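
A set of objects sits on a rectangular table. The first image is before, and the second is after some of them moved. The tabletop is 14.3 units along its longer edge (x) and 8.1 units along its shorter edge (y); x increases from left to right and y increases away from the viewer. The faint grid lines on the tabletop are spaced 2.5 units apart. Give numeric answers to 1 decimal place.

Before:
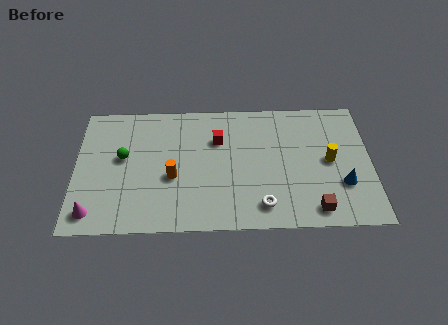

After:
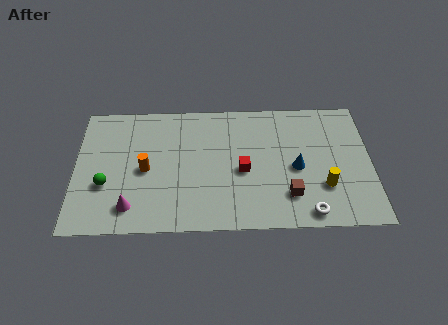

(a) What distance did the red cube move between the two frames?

2.3

The red cube moved from about (6.9, 5.6) to (8.1, 3.6), a distance of √(1.2² + 2.0²) ≈ 2.3.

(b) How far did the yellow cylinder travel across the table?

1.6

The yellow cylinder was near (12.3, 4.1) before and (12.0, 2.5) after, so it travelled √(0.3² + 1.6²) ≈ 1.6 units.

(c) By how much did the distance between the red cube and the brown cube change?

-3.7

The distance was about 6.4 in the first image and 2.7 in the second, so they moved 3.7 units closer together.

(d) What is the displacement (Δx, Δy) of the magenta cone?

(1.8, 0.3)

From the two frames, the magenta cone sits at roughly (0.9, 1.2) before and (2.7, 1.5) after.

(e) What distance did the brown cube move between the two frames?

1.5

The brown cube moved from about (11.5, 1.1) to (10.3, 2.0), a distance of √(1.2² + 0.9²) ≈ 1.5.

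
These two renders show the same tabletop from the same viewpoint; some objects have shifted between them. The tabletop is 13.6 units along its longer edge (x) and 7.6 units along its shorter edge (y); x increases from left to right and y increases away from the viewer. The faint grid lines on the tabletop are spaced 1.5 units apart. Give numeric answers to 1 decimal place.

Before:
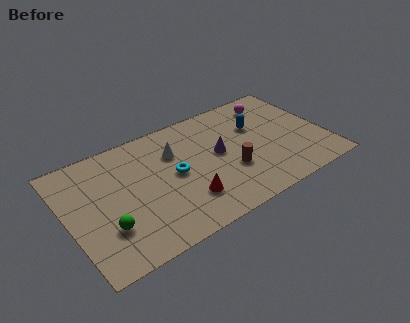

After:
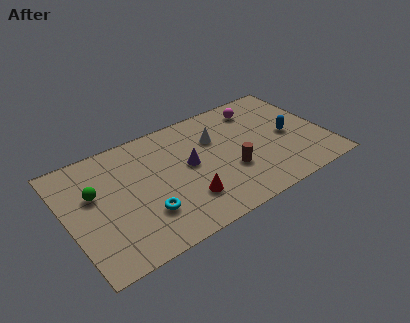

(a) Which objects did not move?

the brown cylinder and the red cone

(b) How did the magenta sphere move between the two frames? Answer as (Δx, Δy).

(-0.8, 0.0)

From the two frames, the magenta sphere sits at roughly (11.3, 6.2) before and (10.5, 6.2) after.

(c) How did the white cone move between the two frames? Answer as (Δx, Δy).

(2.2, -0.1)

The white cone was at about (5.8, 5.3) and moved to about (8.0, 5.2).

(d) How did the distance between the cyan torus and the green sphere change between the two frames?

-0.7

Before: roughly 4.1 units apart; after: 3.4. That's 0.7 units closer together.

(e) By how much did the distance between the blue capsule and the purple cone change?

+2.9

Before: roughly 2.4 units apart; after: 5.3. That's 2.9 units further apart.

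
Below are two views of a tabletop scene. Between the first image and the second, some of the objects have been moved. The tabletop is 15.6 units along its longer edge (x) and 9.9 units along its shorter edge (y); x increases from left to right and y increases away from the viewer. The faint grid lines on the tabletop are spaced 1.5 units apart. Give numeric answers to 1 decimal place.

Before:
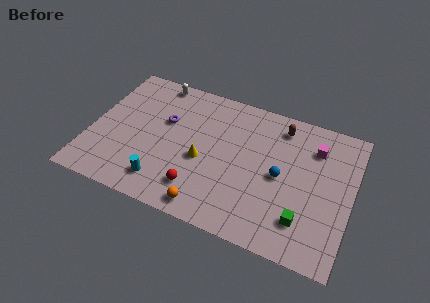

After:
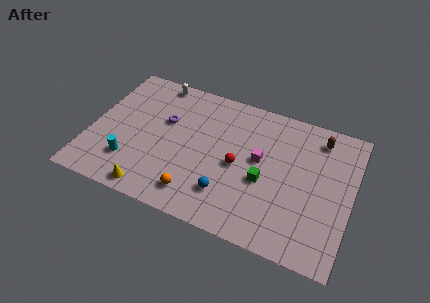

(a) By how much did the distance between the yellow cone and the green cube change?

+0.6

They were about 6.5 units apart before and 7.1 after — 0.6 units further apart.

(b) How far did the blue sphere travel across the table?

3.8

The blue sphere moved from about (11.4, 4.8) to (8.5, 2.4), a distance of √(2.9² + 2.4²) ≈ 3.8.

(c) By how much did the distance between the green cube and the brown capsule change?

-1.2

They were about 6.3 units apart before and 5.1 after — 1.2 units closer together.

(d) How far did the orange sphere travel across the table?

1.0

The orange sphere moved from about (7.5, 1.1) to (6.7, 1.7), a distance of √(0.8² + 0.6²) ≈ 1.0.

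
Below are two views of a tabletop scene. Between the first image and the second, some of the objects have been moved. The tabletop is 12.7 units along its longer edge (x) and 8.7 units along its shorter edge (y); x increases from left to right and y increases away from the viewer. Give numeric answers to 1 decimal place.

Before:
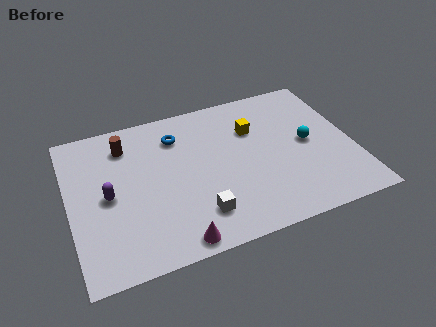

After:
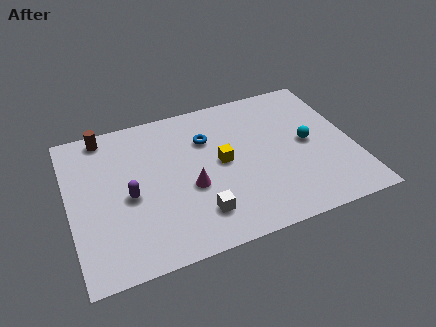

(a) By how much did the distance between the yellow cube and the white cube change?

-2.1

The distance was about 5.0 in the first image and 2.9 in the second, so they moved 2.1 units closer together.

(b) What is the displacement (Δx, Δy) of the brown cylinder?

(-0.9, 0.9)

From the two frames, the brown cylinder sits at roughly (2.7, 6.9) before and (1.8, 7.8) after.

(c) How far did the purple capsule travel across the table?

0.9

The purple capsule moved from about (1.7, 4.2) to (2.6, 3.9), a distance of √(0.9² + 0.3²) ≈ 0.9.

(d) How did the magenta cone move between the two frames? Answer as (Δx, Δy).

(0.9, 2.7)

From the two frames, the magenta cone sits at roughly (4.4, 0.8) before and (5.3, 3.5) after.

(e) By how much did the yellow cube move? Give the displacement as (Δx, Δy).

(-1.6, -1.5)

From the two frames, the yellow cube sits at roughly (8.4, 6.0) before and (6.8, 4.5) after.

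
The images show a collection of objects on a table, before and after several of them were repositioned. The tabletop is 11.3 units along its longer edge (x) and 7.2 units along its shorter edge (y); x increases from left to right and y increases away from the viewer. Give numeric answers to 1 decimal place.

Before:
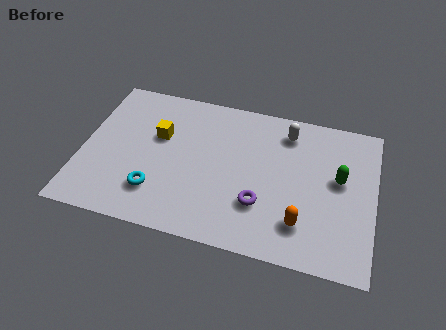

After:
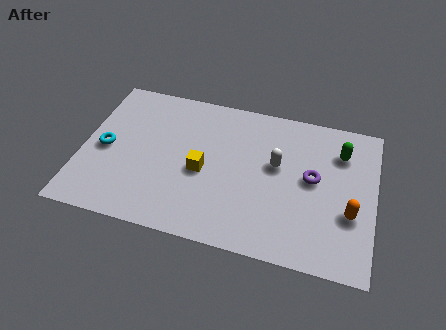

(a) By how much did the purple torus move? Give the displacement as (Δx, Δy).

(1.9, 1.7)

The purple torus was at about (7.0, 2.2) and moved to about (8.9, 3.9).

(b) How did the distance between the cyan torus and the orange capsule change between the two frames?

+3.9

The distance was about 5.6 in the first image and 9.5 in the second, so they moved 3.9 units further apart.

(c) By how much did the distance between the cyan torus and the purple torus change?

+4.0

They were about 4.0 units apart before and 8.0 after — 4.0 units further apart.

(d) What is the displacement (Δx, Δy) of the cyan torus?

(-2.1, 1.6)

From the two frames, the cyan torus sits at roughly (3.0, 1.8) before and (0.9, 3.4) after.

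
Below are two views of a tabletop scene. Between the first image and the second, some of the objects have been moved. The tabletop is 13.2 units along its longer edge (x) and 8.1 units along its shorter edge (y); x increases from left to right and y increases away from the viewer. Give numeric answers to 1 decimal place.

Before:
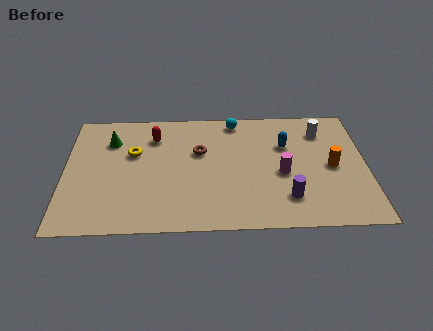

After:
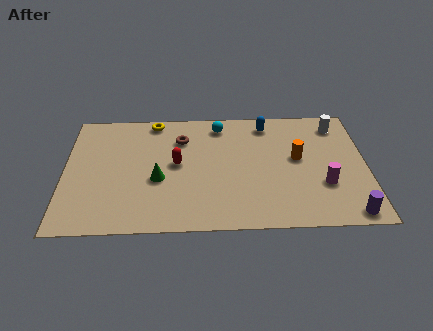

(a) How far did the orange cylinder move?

1.6

The orange cylinder moved from about (11.7, 3.9) to (10.2, 4.5), a distance of √(1.5² + 0.6²) ≈ 1.6.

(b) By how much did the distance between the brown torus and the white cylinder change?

+1.4

The distance was about 5.5 in the first image and 6.9 in the second, so they moved 1.4 units further apart.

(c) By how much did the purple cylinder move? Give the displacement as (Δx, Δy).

(2.6, -1.1)

From the two frames, the purple cylinder sits at roughly (9.7, 1.9) before and (12.3, 0.8) after.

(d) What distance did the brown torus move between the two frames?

1.2

From (5.9, 5.1) to (5.1, 6.0), the brown torus covered √(0.8² + 0.9²) ≈ 1.2 units.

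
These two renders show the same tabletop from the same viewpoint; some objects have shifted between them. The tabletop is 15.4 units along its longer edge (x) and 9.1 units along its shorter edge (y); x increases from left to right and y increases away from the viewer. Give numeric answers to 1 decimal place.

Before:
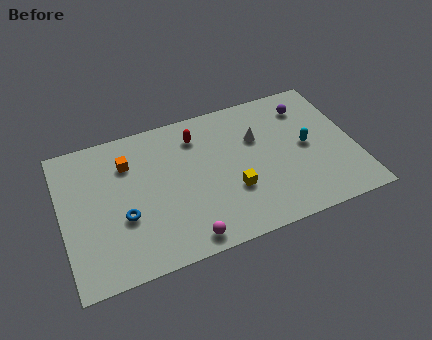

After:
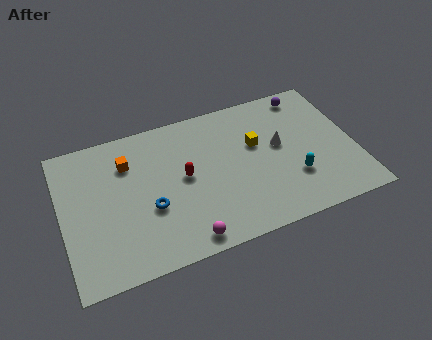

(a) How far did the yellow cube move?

2.9

The yellow cube moved from about (8.8, 3.1) to (10.3, 5.6), a distance of √(1.5² + 2.5²) ≈ 2.9.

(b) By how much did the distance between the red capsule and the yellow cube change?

-0.4

The distance was about 4.4 in the first image and 4.0 in the second, so they moved 0.4 units closer together.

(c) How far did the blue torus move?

1.4

The blue torus moved from about (3.1, 3.4) to (4.5, 3.5), a distance of √(1.4² + 0.1²) ≈ 1.4.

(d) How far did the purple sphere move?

0.8

The purple sphere was near (13.2, 7.2) before and (13.3, 8.0) after, so it travelled √(0.1² + 0.8²) ≈ 0.8 units.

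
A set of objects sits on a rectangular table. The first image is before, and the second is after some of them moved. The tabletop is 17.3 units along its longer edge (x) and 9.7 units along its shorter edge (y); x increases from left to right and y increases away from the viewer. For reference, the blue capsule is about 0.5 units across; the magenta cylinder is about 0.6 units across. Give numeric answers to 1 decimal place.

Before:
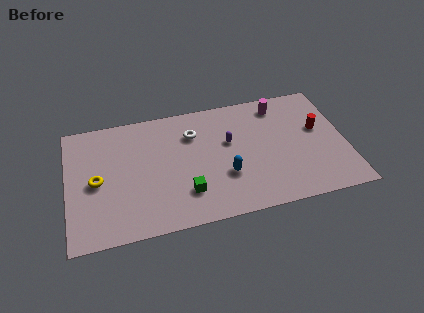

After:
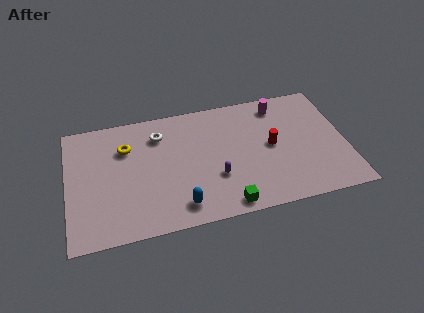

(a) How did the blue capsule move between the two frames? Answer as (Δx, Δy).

(-2.9, -1.7)

The blue capsule was at about (9.7, 3.3) and moved to about (6.8, 1.6).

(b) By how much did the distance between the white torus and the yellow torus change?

-4.4

The distance was about 6.6 in the first image and 2.2 in the second, so they moved 4.4 units closer together.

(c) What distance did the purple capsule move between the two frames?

2.8

From (10.1, 5.9) to (9.1, 3.3), the purple capsule covered √(1.0² + 2.6²) ≈ 2.8 units.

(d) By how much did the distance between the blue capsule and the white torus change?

+1.8

They were about 4.2 units apart before and 6.0 after — 1.8 units further apart.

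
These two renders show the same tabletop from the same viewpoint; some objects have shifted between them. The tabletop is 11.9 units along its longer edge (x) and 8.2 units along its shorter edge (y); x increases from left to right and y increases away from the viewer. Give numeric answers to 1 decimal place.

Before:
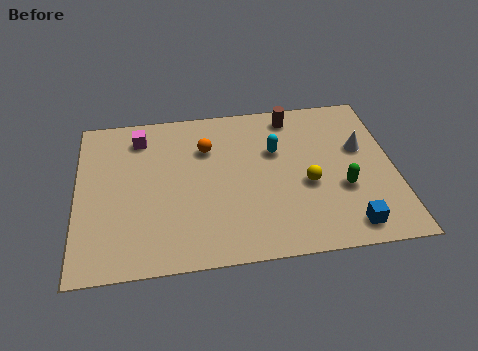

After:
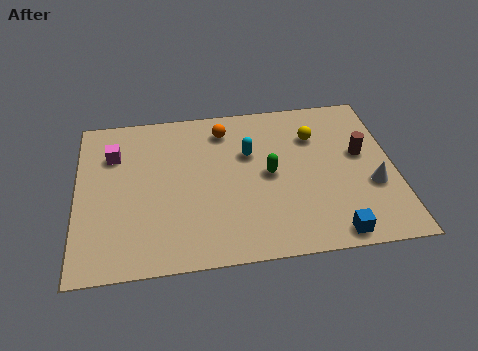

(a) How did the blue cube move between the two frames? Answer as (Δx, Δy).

(-0.6, -0.3)

From the two frames, the blue cube sits at roughly (10.0, 1.1) before and (9.4, 0.8) after.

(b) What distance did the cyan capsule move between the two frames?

1.0

From (7.5, 5.3) to (6.5, 5.3), the cyan capsule covered √(1.0² + 0.0²) ≈ 1.0 units.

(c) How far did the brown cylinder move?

3.5

The brown cylinder moved from about (8.2, 7.1) to (10.7, 4.7), a distance of √(2.5² + 2.4²) ≈ 3.5.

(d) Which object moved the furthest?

the brown cylinder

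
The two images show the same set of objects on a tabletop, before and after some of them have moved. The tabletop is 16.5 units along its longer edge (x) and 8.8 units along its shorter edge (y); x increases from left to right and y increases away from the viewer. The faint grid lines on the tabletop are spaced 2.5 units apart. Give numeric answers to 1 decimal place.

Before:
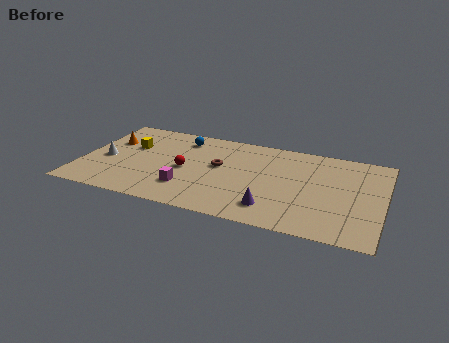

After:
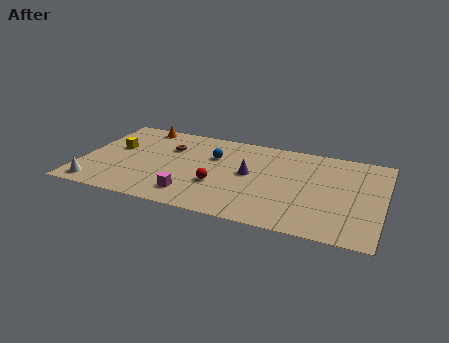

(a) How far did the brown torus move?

3.1

The brown torus moved from about (7.5, 5.0) to (4.6, 6.1), a distance of √(2.9² + 1.1²) ≈ 3.1.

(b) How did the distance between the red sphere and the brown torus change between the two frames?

+2.2

The distance was about 2.0 in the first image and 4.2 in the second, so they moved 2.2 units further apart.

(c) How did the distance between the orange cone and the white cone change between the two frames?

+5.1

The distance was about 1.9 in the first image and 7.0 in the second, so they moved 5.1 units further apart.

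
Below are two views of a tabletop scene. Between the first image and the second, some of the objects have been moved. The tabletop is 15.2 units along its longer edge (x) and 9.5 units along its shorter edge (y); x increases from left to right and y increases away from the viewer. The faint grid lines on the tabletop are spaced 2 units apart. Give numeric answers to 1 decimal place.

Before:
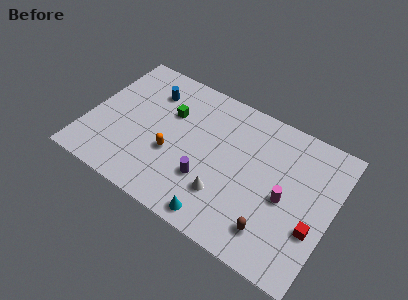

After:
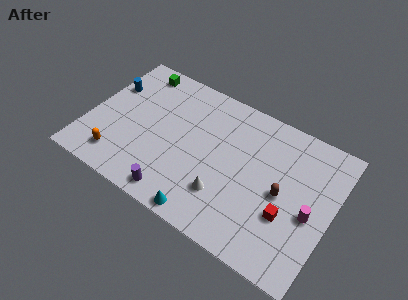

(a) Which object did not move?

the white cone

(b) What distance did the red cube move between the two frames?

1.6

From (14.3, 3.3) to (12.7, 3.3), the red cube covered √(1.6² + 0.0²) ≈ 1.6 units.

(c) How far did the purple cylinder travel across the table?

2.5

The purple cylinder was near (7.7, 3.0) before and (6.1, 1.1) after, so it travelled √(1.6² + 1.9²) ≈ 2.5 units.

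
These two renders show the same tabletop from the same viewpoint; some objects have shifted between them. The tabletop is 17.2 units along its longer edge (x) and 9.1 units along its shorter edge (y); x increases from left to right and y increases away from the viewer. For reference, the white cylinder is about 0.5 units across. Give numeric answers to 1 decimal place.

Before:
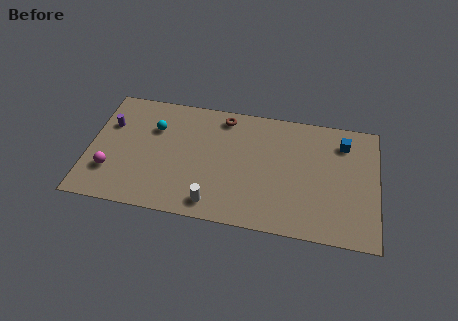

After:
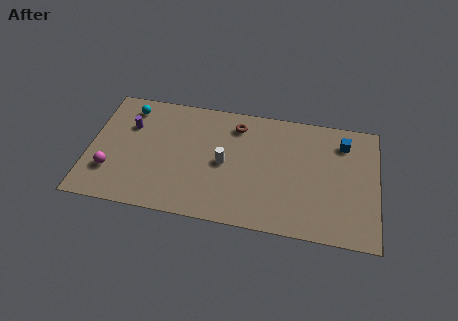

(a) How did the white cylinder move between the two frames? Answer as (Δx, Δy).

(0.5, 3.1)

From the two frames, the white cylinder sits at roughly (7.6, 1.3) before and (8.1, 4.4) after.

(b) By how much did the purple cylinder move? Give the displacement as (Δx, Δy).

(1.2, 0.1)

The purple cylinder was at about (1.1, 6.1) and moved to about (2.3, 6.2).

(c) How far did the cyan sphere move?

2.1

The cyan sphere moved from about (3.8, 6.3) to (2.2, 7.6), a distance of √(1.6² + 1.3²) ≈ 2.1.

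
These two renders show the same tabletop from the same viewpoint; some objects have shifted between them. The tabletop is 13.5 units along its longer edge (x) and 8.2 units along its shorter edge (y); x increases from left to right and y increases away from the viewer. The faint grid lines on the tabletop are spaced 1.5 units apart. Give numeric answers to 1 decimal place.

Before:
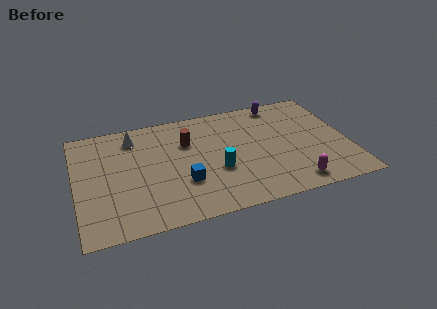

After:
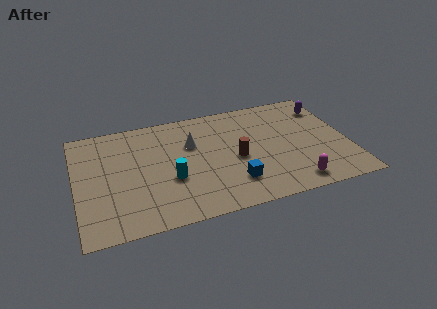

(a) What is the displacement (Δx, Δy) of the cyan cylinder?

(-2.3, 0.0)

The cyan cylinder was at about (6.9, 3.1) and moved to about (4.6, 3.1).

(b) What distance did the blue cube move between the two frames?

2.5

From (5.2, 2.7) to (7.6, 2.0), the blue cube covered √(2.4² + 0.7²) ≈ 2.5 units.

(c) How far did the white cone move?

3.1

From (3.0, 6.7) to (5.8, 5.4), the white cone covered √(2.8² + 1.3²) ≈ 3.1 units.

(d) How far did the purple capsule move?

2.5

The purple capsule was near (10.4, 7.3) before and (12.7, 6.4) after, so it travelled √(2.3² + 0.9²) ≈ 2.5 units.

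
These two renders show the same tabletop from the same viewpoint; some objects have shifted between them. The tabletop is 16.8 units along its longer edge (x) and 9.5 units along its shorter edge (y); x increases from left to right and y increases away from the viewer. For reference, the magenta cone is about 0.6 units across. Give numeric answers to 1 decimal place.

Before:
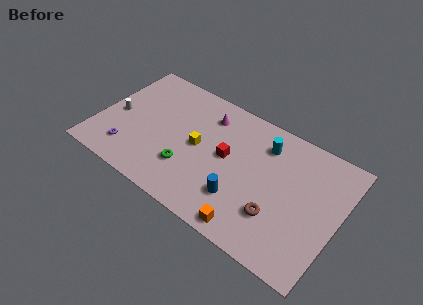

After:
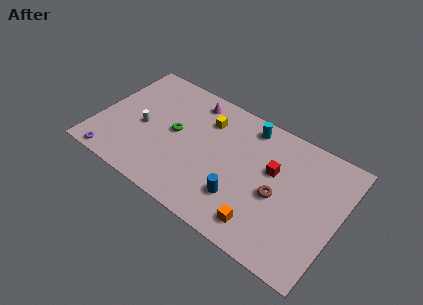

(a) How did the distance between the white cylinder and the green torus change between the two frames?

-3.3

The distance was about 5.6 in the first image and 2.3 in the second, so they moved 3.3 units closer together.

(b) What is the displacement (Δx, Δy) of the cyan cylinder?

(-1.3, 0.8)

The cyan cylinder started near (11.3, 7.4) and ended near (10.0, 8.2).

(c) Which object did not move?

the blue cylinder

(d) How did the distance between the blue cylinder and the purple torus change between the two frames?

+1.0

They were about 7.9 units apart before and 8.9 after — 1.0 units further apart.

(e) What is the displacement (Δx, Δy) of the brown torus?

(-0.2, 1.4)

From the two frames, the brown torus sits at roughly (12.9, 2.8) before and (12.7, 4.2) after.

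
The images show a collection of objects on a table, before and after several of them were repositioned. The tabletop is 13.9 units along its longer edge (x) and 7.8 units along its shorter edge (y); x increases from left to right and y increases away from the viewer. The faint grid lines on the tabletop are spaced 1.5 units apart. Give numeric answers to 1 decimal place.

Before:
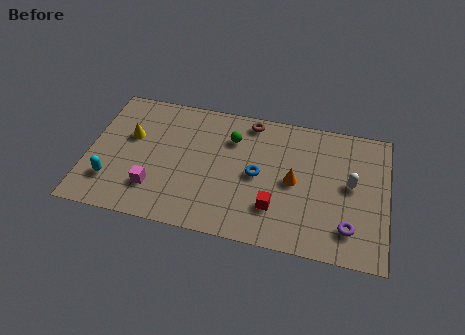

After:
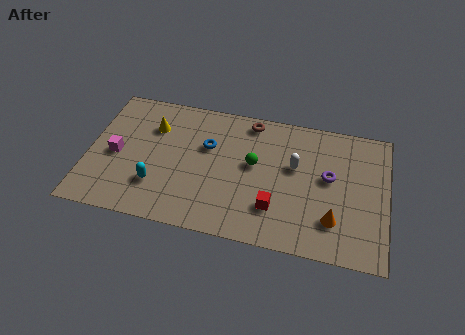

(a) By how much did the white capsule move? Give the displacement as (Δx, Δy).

(-2.6, 0.5)

The white capsule was at about (12.2, 4.2) and moved to about (9.6, 4.7).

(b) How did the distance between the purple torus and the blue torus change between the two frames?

+0.9

Before: roughly 4.8 units apart; after: 5.7. That's 0.9 units further apart.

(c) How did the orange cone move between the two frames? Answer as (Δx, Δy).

(1.9, -1.8)

From the two frames, the orange cone sits at roughly (9.6, 3.8) before and (11.5, 2.0) after.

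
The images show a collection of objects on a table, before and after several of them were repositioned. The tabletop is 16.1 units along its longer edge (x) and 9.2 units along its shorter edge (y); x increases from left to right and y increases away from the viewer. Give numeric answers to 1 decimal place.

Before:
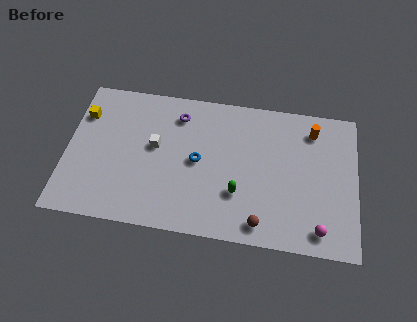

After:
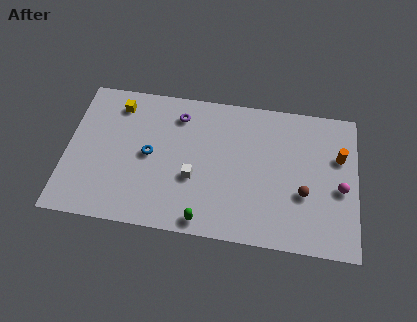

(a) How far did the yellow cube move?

2.1

The yellow cube moved from about (0.8, 6.7) to (2.7, 7.6), a distance of √(1.9² + 0.9²) ≈ 2.1.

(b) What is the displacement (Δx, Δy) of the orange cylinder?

(1.5, -1.5)

From the two frames, the orange cylinder sits at roughly (13.6, 7.5) before and (15.1, 6.0) after.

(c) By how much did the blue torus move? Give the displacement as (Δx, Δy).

(-2.7, 0.0)

The blue torus started near (7.3, 4.6) and ended near (4.6, 4.6).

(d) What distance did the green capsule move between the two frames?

2.7

From (9.6, 2.9) to (7.8, 0.9), the green capsule covered √(1.8² + 2.0²) ≈ 2.7 units.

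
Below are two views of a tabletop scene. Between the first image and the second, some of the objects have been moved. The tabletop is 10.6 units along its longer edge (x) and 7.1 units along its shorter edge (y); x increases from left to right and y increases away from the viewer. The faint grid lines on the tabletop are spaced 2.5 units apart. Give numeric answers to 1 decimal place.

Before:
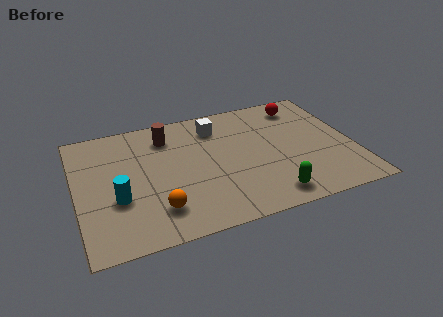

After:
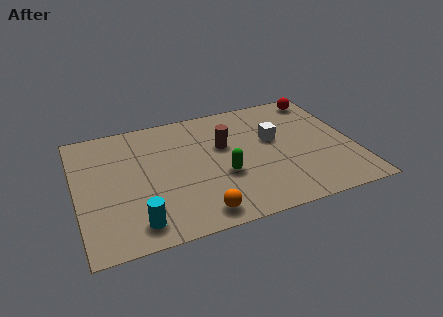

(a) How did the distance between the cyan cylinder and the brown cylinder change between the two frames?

+1.2

The distance was about 3.7 in the first image and 4.9 in the second, so they moved 1.2 units further apart.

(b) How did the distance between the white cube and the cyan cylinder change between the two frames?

+1.3

They were about 5.0 units apart before and 6.3 after — 1.3 units further apart.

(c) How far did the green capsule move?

2.3

The green capsule moved from about (7.1, 1.0) to (5.5, 2.7), a distance of √(1.6² + 1.7²) ≈ 2.3.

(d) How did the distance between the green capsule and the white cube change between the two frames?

-2.3

The distance was about 4.9 in the first image and 2.6 in the second, so they moved 2.3 units closer together.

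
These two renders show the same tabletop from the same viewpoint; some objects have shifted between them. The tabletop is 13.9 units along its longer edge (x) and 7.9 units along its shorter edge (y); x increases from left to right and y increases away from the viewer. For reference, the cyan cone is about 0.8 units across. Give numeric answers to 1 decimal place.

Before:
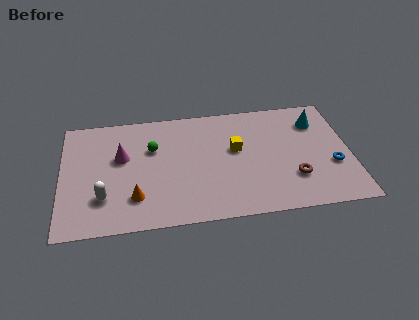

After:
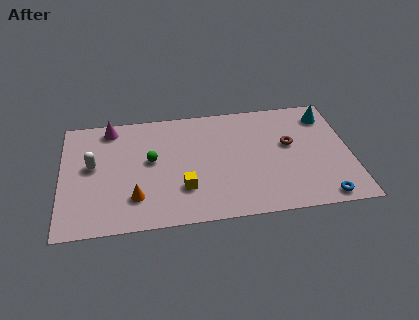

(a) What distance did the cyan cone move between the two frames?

0.6

The cyan cone was near (12.4, 6.0) before and (12.9, 6.4) after, so it travelled √(0.5² + 0.4²) ≈ 0.6 units.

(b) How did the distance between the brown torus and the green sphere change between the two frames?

-0.6

They were about 7.3 units apart before and 6.7 after — 0.6 units closer together.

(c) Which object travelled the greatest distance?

the yellow cube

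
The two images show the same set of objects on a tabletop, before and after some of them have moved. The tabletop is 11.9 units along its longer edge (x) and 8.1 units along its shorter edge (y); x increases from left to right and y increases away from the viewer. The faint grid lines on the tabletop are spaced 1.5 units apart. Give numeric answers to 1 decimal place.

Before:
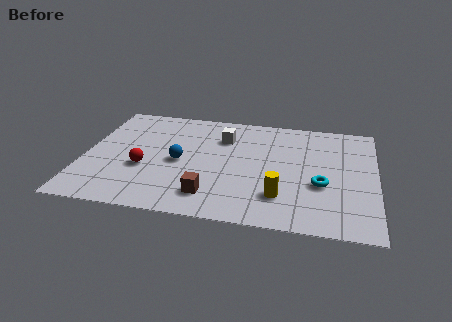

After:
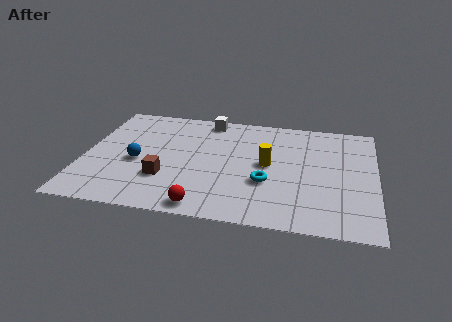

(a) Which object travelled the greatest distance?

the red sphere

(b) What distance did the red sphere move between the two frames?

3.5

The red sphere moved from about (2.5, 3.1) to (5.1, 0.8), a distance of √(2.6² + 2.3²) ≈ 3.5.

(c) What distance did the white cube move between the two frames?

1.5

The white cube moved from about (5.6, 5.9) to (4.9, 7.2), a distance of √(0.7² + 1.3²) ≈ 1.5.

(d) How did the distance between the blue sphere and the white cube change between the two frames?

+1.9

Before: roughly 2.7 units apart; after: 4.6. That's 1.9 units further apart.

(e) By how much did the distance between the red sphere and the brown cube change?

-0.8

Before: roughly 3.2 units apart; after: 2.4. That's 0.8 units closer together.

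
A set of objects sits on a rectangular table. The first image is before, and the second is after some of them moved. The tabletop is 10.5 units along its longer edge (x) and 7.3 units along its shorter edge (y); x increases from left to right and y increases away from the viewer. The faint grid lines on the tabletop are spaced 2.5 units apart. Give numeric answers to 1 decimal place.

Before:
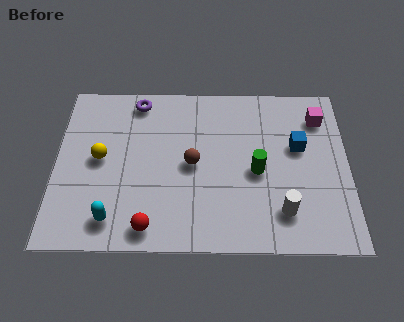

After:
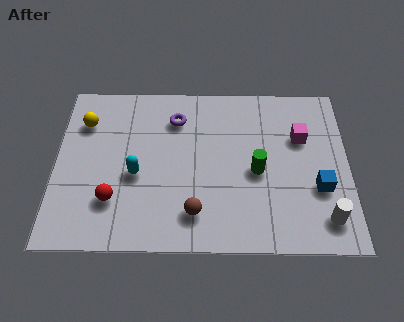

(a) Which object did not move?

the green cylinder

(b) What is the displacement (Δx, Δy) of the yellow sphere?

(-0.6, 1.6)

The yellow sphere was at about (1.6, 3.8) and moved to about (1.0, 5.4).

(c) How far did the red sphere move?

1.7

The red sphere moved from about (3.4, 0.9) to (2.1, 2.0), a distance of √(1.3² + 1.1²) ≈ 1.7.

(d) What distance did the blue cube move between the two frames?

1.9

From (8.7, 4.4) to (9.4, 2.6), the blue cube covered √(0.7² + 1.8²) ≈ 1.9 units.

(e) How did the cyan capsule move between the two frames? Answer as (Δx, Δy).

(0.8, 1.9)

From the two frames, the cyan capsule sits at roughly (2.1, 1.2) before and (2.9, 3.1) after.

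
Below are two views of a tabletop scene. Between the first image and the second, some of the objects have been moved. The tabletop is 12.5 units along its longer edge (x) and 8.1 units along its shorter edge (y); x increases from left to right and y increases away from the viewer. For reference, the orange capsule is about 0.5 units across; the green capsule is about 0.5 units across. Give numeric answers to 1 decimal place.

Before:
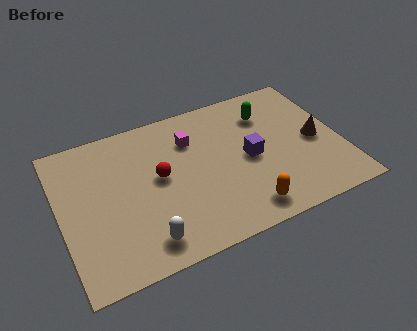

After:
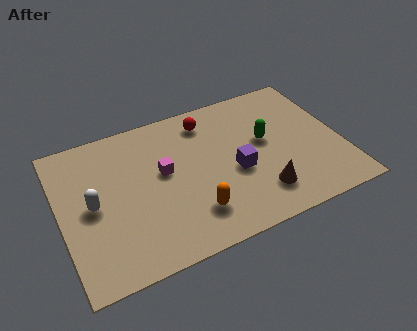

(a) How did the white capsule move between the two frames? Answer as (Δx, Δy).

(-2.0, 2.7)

The white capsule was at about (3.4, 1.3) and moved to about (1.4, 4.0).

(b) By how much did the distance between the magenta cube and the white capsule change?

-2.0

The distance was about 5.3 in the first image and 3.3 in the second, so they moved 2.0 units closer together.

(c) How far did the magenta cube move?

1.9

The magenta cube moved from about (6.0, 5.9) to (4.6, 4.6), a distance of √(1.4² + 1.3²) ≈ 1.9.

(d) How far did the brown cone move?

3.4

The brown cone was near (11.4, 3.8) before and (8.6, 1.8) after, so it travelled √(2.8² + 2.0²) ≈ 3.4 units.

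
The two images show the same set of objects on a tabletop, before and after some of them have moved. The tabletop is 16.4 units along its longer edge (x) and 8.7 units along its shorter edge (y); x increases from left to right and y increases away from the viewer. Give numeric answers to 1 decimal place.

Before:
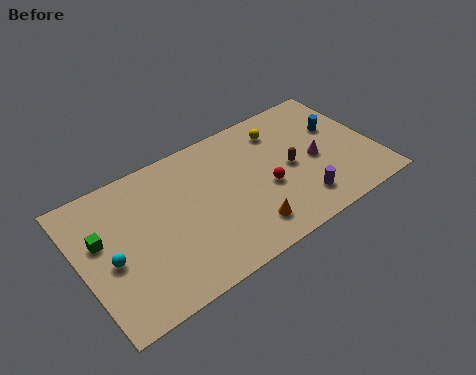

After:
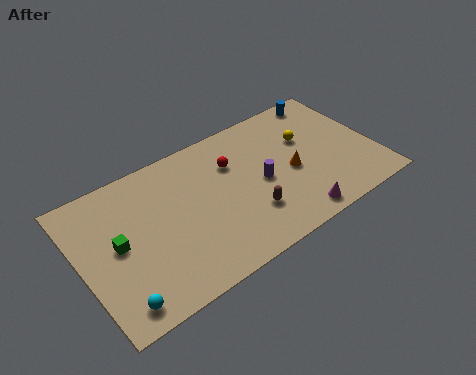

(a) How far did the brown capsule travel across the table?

3.2

The brown capsule was near (11.7, 4.2) before and (9.0, 2.5) after, so it travelled √(2.7² + 1.7²) ≈ 3.2 units.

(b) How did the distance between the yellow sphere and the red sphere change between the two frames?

+0.6

Before: roughly 3.6 units apart; after: 4.2. That's 0.6 units further apart.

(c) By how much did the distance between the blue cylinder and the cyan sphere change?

+1.3

They were about 13.3 units apart before and 14.6 after — 1.3 units further apart.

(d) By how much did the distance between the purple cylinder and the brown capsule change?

-0.5

Before: roughly 2.4 units apart; after: 1.9. That's 0.5 units closer together.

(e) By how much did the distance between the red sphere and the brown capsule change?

+2.0

The distance was about 1.6 in the first image and 3.6 in the second, so they moved 2.0 units further apart.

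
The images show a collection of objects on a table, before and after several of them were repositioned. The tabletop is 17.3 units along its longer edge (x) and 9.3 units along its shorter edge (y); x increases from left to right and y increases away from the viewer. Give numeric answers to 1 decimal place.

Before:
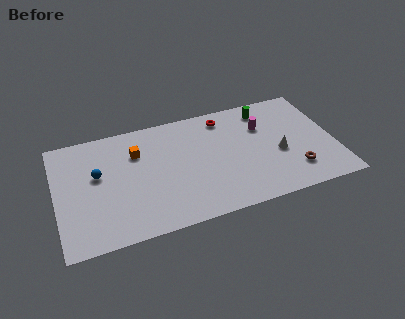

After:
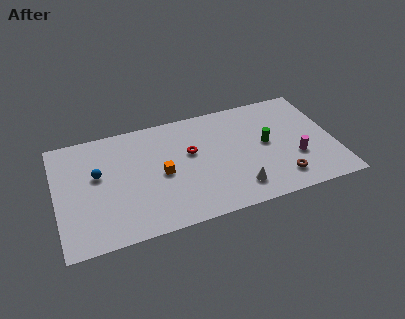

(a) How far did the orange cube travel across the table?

2.6

The orange cube moved from about (5.1, 6.6) to (6.5, 4.4), a distance of √(1.4² + 2.2²) ≈ 2.6.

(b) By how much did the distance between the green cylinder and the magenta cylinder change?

+1.0

They were about 1.4 units apart before and 2.4 after — 1.0 units further apart.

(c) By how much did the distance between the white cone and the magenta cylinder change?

+1.4

They were about 2.6 units apart before and 4.0 after — 1.4 units further apart.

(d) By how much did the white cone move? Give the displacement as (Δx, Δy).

(-2.8, -2.1)

The white cone was at about (13.8, 3.9) and moved to about (11.0, 1.8).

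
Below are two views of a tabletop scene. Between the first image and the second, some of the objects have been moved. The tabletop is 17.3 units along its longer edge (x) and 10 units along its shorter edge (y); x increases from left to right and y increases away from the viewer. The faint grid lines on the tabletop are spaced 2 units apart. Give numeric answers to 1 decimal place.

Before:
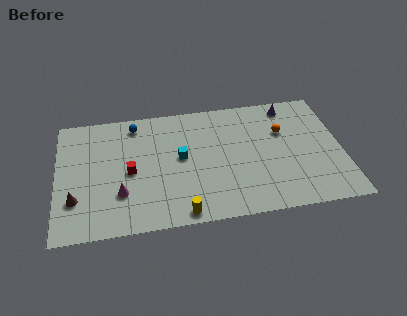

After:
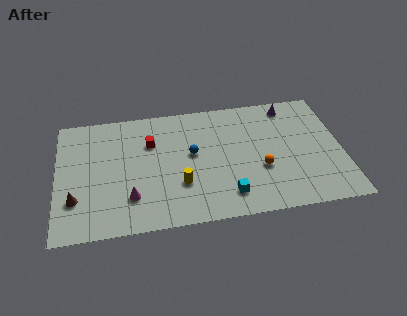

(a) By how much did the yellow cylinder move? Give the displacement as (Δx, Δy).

(0.0, 2.3)

The yellow cylinder was at about (7.4, 0.9) and moved to about (7.4, 3.2).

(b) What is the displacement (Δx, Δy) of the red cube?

(1.3, 2.2)

The red cube was at about (4.4, 4.7) and moved to about (5.7, 6.9).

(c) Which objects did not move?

the purple cone and the brown cone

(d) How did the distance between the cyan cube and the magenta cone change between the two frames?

+1.4

Before: roughly 4.4 units apart; after: 5.8. That's 1.4 units further apart.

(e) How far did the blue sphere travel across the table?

4.5

The blue sphere moved from about (4.8, 8.6) to (8.2, 5.6), a distance of √(3.4² + 3.0²) ≈ 4.5.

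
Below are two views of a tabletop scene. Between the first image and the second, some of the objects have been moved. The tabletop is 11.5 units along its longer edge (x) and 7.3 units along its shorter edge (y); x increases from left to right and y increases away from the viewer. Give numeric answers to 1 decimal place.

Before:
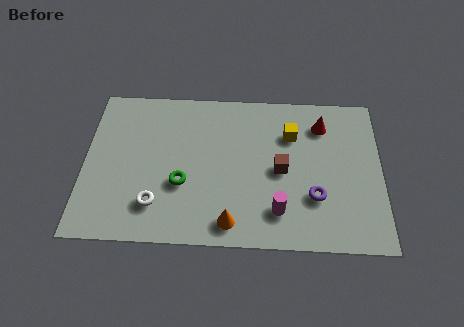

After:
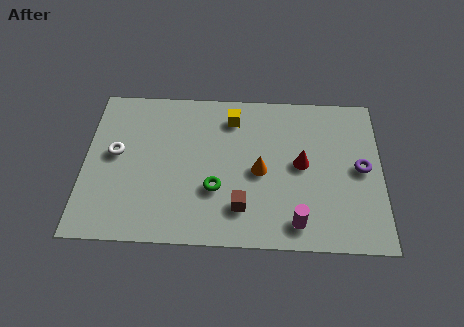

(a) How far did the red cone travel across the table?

2.1

The red cone was near (9.2, 5.7) before and (8.4, 3.8) after, so it travelled √(0.8² + 1.9²) ≈ 2.1 units.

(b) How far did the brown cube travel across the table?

2.3

From (7.6, 3.5) to (6.1, 1.7), the brown cube covered √(1.5² + 1.8²) ≈ 2.3 units.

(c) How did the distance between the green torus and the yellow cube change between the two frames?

-1.4

The distance was about 4.9 in the first image and 3.5 in the second, so they moved 1.4 units closer together.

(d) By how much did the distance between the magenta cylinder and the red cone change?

-1.7

The distance was about 4.4 in the first image and 2.7 in the second, so they moved 1.7 units closer together.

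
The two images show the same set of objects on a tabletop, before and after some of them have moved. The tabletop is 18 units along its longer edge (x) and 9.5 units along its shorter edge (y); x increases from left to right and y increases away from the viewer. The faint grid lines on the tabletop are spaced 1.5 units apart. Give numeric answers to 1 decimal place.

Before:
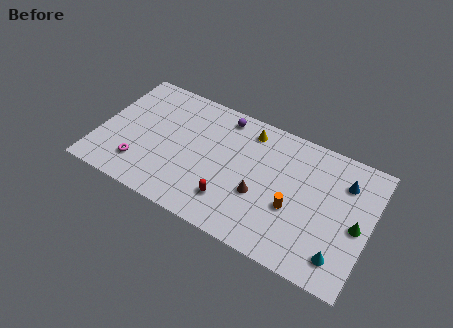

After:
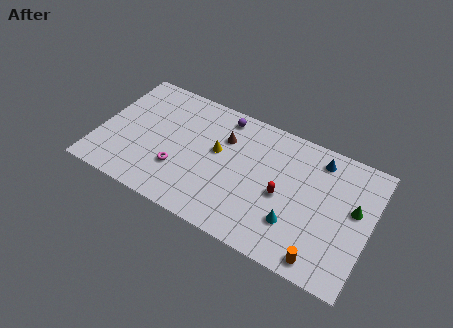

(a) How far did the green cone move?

1.1

The green cone moved from about (17.2, 4.4) to (16.9, 5.5), a distance of √(0.3² + 1.1²) ≈ 1.1.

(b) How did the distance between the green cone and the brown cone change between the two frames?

+2.5

The distance was about 6.4 in the first image and 8.9 in the second, so they moved 2.5 units further apart.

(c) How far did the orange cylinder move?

3.4

The orange cylinder moved from about (13.1, 3.7) to (15.3, 1.1), a distance of √(2.2² + 2.6²) ≈ 3.4.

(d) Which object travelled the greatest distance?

the brown cone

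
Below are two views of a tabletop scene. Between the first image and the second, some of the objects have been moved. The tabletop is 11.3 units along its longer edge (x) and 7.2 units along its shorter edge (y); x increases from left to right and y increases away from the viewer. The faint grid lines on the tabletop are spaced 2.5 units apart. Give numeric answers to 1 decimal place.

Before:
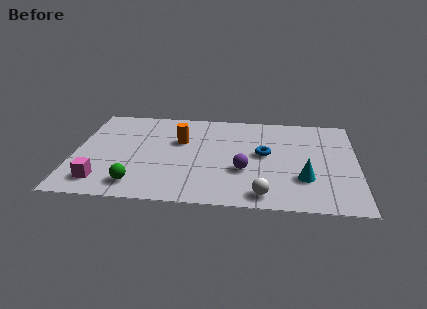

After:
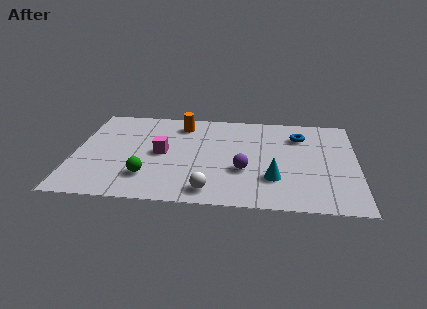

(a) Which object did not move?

the purple sphere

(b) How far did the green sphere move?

0.7

The green sphere moved from about (2.6, 1.2) to (3.0, 1.8), a distance of √(0.4² + 0.6²) ≈ 0.7.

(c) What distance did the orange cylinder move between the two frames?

1.3

From (4.2, 4.6) to (4.2, 5.9), the orange cylinder covered √(0.0² + 1.3²) ≈ 1.3 units.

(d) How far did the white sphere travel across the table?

2.1

The white sphere moved from about (7.6, 0.9) to (5.5, 1.0), a distance of √(2.1² + 0.1²) ≈ 2.1.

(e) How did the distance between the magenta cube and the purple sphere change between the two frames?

-2.3

Before: roughly 5.7 units apart; after: 3.4. That's 2.3 units closer together.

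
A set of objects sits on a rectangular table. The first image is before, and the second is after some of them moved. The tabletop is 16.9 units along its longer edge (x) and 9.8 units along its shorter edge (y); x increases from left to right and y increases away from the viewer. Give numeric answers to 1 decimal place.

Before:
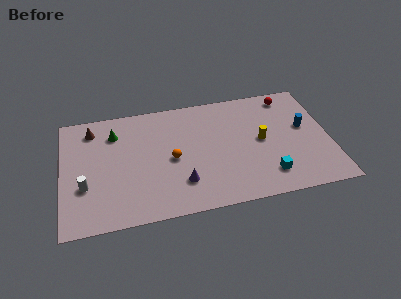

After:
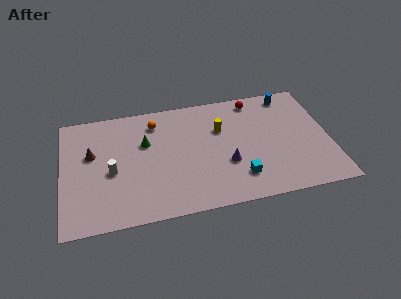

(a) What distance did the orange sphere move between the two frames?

3.4

From (6.9, 4.6) to (6.0, 7.9), the orange sphere covered √(0.9² + 3.3²) ≈ 3.4 units.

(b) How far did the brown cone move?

2.1

The brown cone was near (2.0, 8.1) before and (1.9, 6.0) after, so it travelled √(0.1² + 2.1²) ≈ 2.1 units.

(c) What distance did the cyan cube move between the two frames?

1.8

From (12.8, 2.0) to (11.0, 2.2), the cyan cube covered √(1.8² + 0.2²) ≈ 1.8 units.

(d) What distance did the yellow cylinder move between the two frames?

2.9

The yellow cylinder moved from about (12.6, 5.0) to (10.1, 6.5), a distance of √(2.5² + 1.5²) ≈ 2.9.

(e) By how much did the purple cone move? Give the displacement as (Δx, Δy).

(2.9, 1.0)

From the two frames, the purple cone sits at roughly (7.4, 2.5) before and (10.3, 3.5) after.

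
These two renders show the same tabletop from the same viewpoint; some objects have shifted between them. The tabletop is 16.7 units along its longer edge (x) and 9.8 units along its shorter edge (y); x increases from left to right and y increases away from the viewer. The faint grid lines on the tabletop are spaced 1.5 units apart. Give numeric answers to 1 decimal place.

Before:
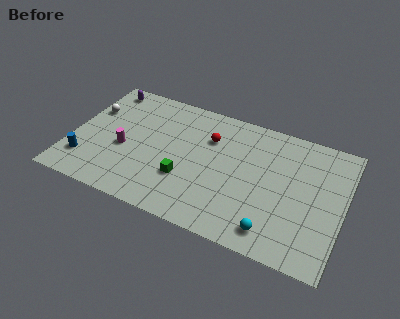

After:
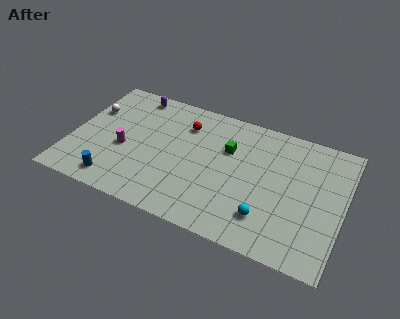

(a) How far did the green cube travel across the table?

4.0

The green cube moved from about (7.2, 3.2) to (9.5, 6.5), a distance of √(2.3² + 3.3²) ≈ 4.0.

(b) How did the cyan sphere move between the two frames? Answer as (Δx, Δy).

(-0.5, 0.8)

The cyan sphere started near (12.8, 1.5) and ended near (12.3, 2.3).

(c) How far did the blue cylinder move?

2.2

The blue cylinder moved from about (1.1, 2.3) to (3.1, 1.4), a distance of √(2.0² + 0.9²) ≈ 2.2.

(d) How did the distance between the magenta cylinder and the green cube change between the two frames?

+2.6

The distance was about 4.0 in the first image and 6.6 in the second, so they moved 2.6 units further apart.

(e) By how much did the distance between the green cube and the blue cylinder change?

+2.0

They were about 6.2 units apart before and 8.2 after — 2.0 units further apart.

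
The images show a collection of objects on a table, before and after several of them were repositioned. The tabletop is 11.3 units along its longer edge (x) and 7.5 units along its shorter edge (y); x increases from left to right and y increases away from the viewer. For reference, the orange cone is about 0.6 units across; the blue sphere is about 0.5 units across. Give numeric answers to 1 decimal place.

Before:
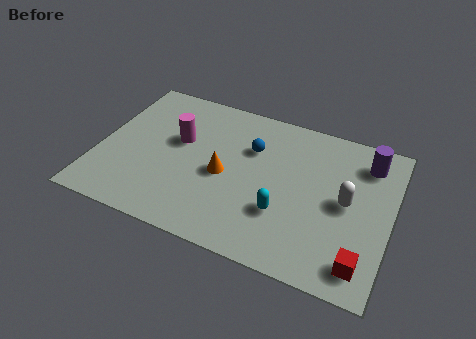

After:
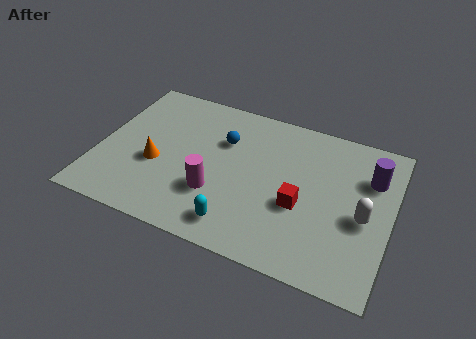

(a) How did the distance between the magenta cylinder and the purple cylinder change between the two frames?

-1.0

The distance was about 7.4 in the first image and 6.4 in the second, so they moved 1.0 units closer together.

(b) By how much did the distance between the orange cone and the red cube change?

-0.3

Before: roughly 5.9 units apart; after: 5.6. That's 0.3 units closer together.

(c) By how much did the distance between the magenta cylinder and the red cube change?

-4.8

The distance was about 8.1 in the first image and 3.3 in the second, so they moved 4.8 units closer together.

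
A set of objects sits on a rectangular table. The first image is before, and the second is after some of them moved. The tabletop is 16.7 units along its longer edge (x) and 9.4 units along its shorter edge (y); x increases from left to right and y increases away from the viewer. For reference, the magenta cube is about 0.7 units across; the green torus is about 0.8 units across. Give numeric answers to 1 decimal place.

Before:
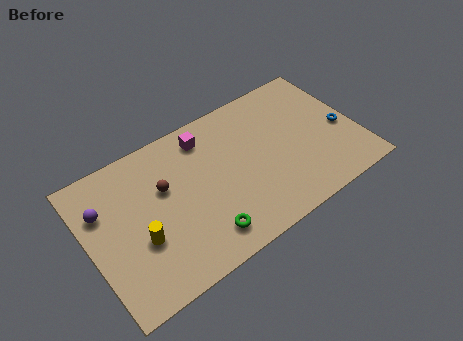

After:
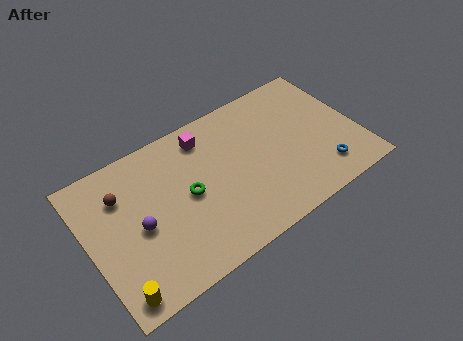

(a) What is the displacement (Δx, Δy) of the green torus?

(-0.4, 3.0)

The green torus started near (6.5, 1.7) and ended near (6.1, 4.7).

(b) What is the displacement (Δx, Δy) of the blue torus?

(-1.7, -2.2)

The blue torus was at about (15.8, 4.1) and moved to about (14.1, 1.9).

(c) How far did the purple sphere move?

2.9

The purple sphere was near (1.1, 6.5) before and (3.0, 4.3) after, so it travelled √(1.9² + 2.2²) ≈ 2.9 units.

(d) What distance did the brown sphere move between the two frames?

2.7

From (4.8, 5.9) to (2.3, 6.8), the brown sphere covered √(2.5² + 0.9²) ≈ 2.7 units.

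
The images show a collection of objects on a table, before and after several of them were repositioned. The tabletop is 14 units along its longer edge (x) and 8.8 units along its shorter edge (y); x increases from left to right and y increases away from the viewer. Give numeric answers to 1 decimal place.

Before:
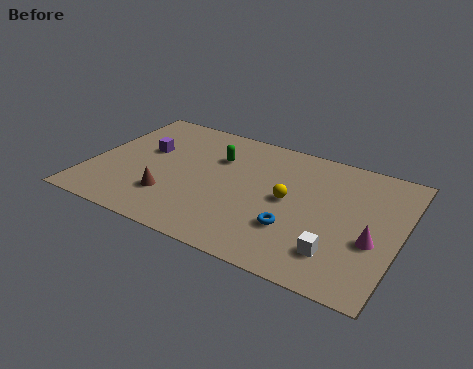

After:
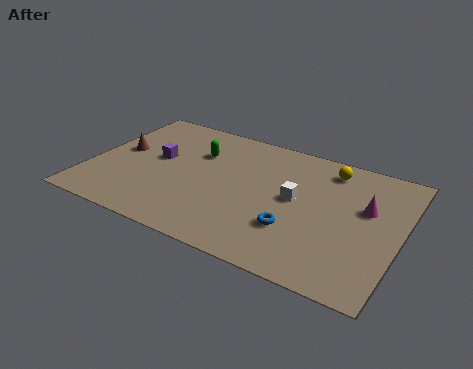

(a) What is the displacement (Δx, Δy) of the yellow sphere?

(1.5, 2.9)

The yellow sphere was at about (9.0, 4.5) and moved to about (10.5, 7.4).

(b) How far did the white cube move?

3.5

The white cube was near (11.5, 2.0) before and (9.3, 4.7) after, so it travelled √(2.2² + 2.7²) ≈ 3.5 units.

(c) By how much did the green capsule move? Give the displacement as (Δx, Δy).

(-0.9, 0.0)

The green capsule started near (5.5, 6.1) and ended near (4.6, 6.1).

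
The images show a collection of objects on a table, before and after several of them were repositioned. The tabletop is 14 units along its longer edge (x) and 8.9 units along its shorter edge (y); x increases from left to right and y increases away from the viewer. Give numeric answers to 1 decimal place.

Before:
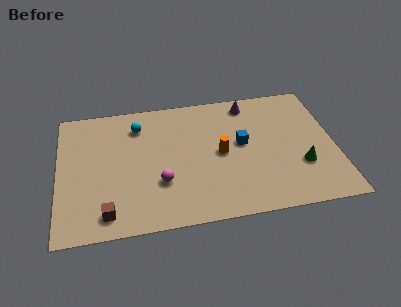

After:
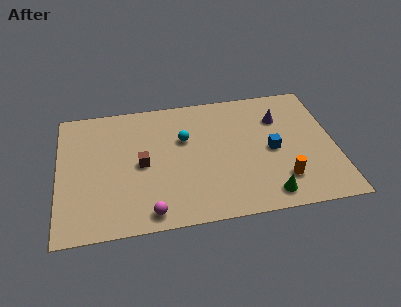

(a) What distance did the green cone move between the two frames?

2.5

The green cone was near (12.2, 2.9) before and (10.4, 1.2) after, so it travelled √(1.8² + 1.7²) ≈ 2.5 units.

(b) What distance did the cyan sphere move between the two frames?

2.6

From (4.1, 7.0) to (6.4, 5.7), the cyan sphere covered √(2.3² + 1.3²) ≈ 2.6 units.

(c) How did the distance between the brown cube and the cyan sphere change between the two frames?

-3.3

They were about 5.9 units apart before and 2.6 after — 3.3 units closer together.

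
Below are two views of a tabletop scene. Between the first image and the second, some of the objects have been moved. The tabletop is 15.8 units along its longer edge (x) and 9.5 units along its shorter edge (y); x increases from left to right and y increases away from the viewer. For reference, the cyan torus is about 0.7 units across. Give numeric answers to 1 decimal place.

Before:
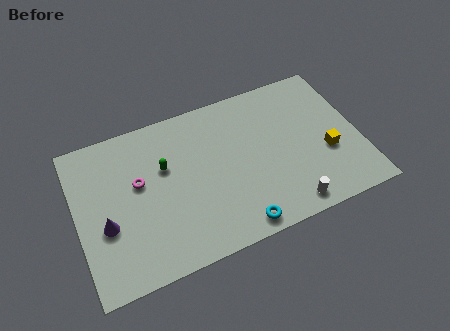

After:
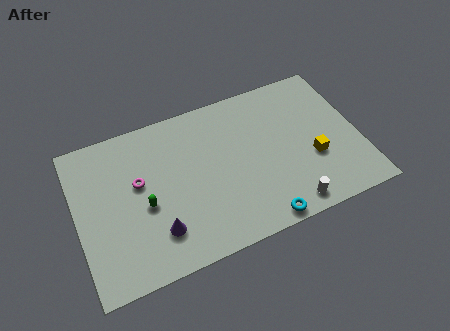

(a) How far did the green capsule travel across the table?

2.3

The green capsule was near (5.0, 6.0) before and (3.7, 4.1) after, so it travelled √(1.3² + 1.9²) ≈ 2.3 units.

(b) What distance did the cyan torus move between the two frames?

1.3

The cyan torus was near (8.5, 1.0) before and (9.8, 0.8) after, so it travelled √(1.3² + 0.2²) ≈ 1.3 units.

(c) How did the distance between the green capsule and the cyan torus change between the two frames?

+0.8

They were about 6.1 units apart before and 6.9 after — 0.8 units further apart.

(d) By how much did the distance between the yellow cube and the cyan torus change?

-1.7

They were about 6.0 units apart before and 4.3 after — 1.7 units closer together.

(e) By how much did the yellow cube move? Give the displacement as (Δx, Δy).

(-0.8, -0.1)

From the two frames, the yellow cube sits at roughly (13.9, 3.6) before and (13.1, 3.5) after.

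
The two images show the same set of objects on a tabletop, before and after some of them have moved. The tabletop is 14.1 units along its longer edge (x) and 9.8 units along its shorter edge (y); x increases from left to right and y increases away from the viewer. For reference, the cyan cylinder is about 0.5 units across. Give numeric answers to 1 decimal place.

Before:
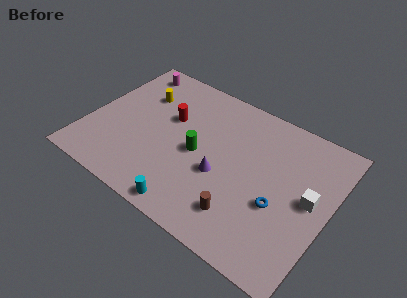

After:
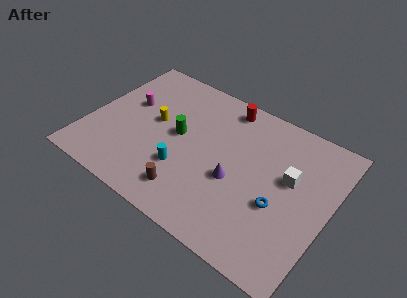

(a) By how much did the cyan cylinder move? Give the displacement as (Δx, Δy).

(-0.9, 2.2)

The cyan cylinder was at about (6.8, 0.9) and moved to about (5.9, 3.1).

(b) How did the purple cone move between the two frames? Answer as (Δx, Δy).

(0.8, 0.1)

The purple cone started near (8.0, 3.9) and ended near (8.8, 4.0).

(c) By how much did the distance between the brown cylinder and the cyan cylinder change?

-1.6

The distance was about 3.0 in the first image and 1.4 in the second, so they moved 1.6 units closer together.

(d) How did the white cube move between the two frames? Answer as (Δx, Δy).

(-1.3, 0.7)

From the two frames, the white cube sits at roughly (13.0, 5.1) before and (11.7, 5.8) after.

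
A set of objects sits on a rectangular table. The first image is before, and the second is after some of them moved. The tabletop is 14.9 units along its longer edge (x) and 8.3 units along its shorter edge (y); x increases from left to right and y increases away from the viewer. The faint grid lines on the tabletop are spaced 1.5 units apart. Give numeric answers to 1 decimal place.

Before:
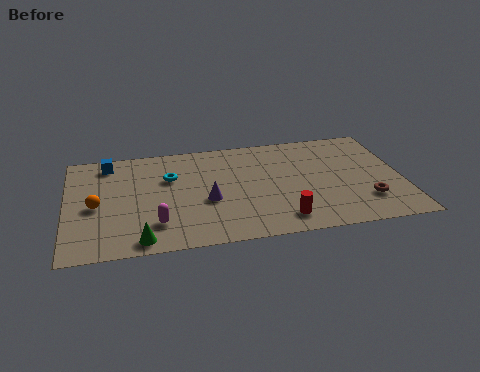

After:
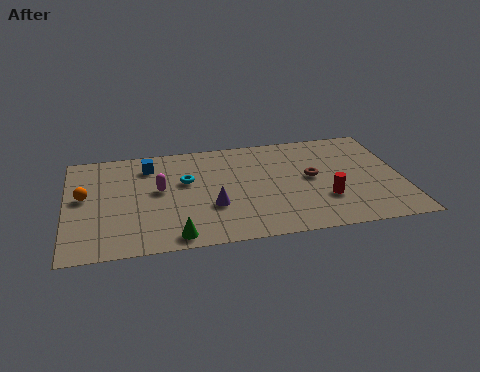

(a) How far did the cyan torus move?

0.8

From (4.6, 5.5) to (5.3, 5.1), the cyan torus covered √(0.7² + 0.4²) ≈ 0.8 units.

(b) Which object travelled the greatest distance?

the brown torus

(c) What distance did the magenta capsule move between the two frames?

2.6

The magenta capsule moved from about (3.9, 2.0) to (4.1, 4.6), a distance of √(0.2² + 2.6²) ≈ 2.6.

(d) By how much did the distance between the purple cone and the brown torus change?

-2.4

They were about 7.1 units apart before and 4.7 after — 2.4 units closer together.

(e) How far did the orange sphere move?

0.9

The orange sphere was near (1.3, 3.8) before and (0.8, 4.6) after, so it travelled √(0.5² + 0.8²) ≈ 0.9 units.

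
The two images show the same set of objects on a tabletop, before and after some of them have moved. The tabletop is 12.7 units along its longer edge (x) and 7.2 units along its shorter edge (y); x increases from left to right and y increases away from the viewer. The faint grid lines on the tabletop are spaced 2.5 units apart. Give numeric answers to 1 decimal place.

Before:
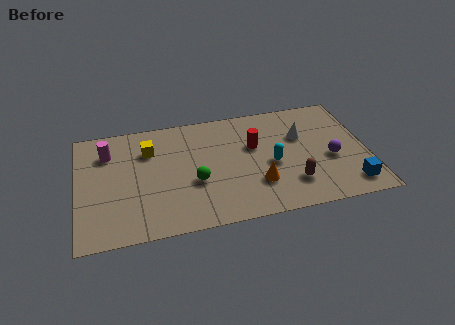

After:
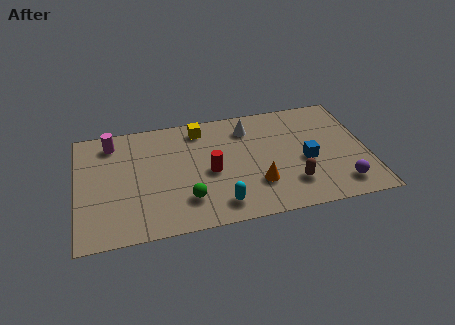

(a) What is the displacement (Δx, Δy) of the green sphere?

(-0.4, -1.0)

The green sphere started near (5.1, 2.8) and ended near (4.7, 1.8).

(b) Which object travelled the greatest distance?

the cyan capsule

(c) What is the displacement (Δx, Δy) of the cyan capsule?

(-2.4, -2.0)

The cyan capsule was at about (8.5, 3.2) and moved to about (6.1, 1.2).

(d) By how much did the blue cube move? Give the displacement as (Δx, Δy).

(-1.8, 1.9)

The blue cube started near (11.8, 1.2) and ended near (10.0, 3.1).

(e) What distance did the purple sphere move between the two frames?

1.7

From (11.1, 3.0) to (11.4, 1.3), the purple sphere covered √(0.3² + 1.7²) ≈ 1.7 units.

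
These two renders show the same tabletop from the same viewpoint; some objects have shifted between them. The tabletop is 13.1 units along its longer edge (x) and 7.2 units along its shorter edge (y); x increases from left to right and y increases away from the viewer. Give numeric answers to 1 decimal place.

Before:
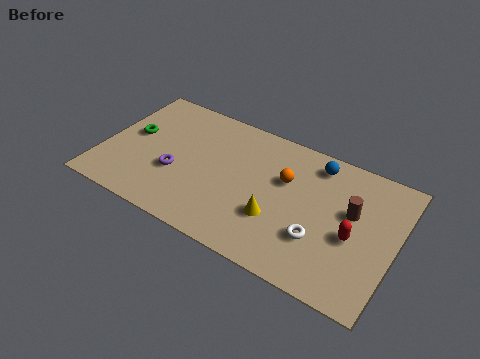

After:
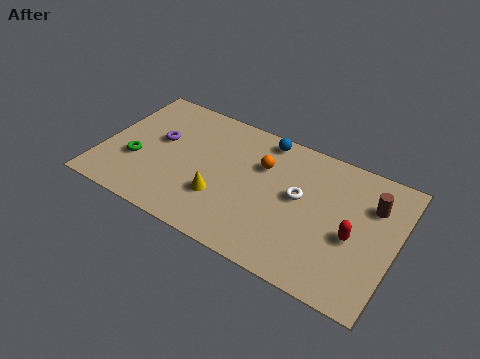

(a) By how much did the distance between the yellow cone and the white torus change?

+1.8

Before: roughly 1.9 units apart; after: 3.7. That's 1.8 units further apart.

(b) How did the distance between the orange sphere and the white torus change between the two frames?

-0.9

They were about 2.9 units apart before and 2.0 after — 0.9 units closer together.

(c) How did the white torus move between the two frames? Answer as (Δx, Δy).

(-1.1, 1.7)

The white torus started near (9.9, 2.3) and ended near (8.8, 4.0).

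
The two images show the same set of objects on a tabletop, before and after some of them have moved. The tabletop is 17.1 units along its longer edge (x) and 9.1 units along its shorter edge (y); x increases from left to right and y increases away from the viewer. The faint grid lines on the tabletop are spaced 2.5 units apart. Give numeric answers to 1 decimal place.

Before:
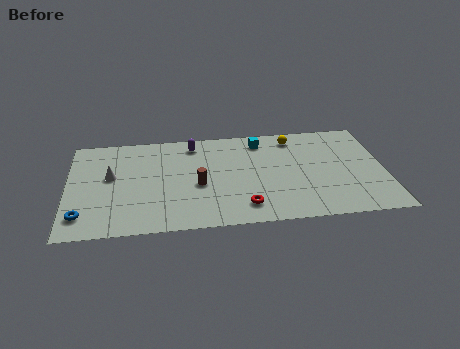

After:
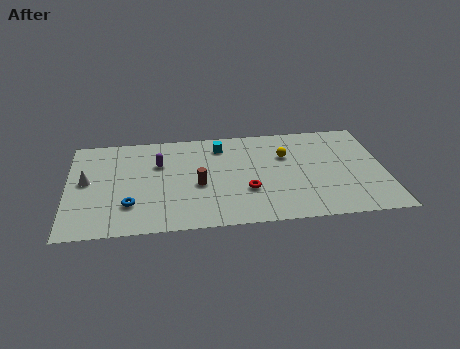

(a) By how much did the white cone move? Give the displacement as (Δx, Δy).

(-1.3, -0.3)

From the two frames, the white cone sits at roughly (2.3, 5.2) before and (1.0, 4.9) after.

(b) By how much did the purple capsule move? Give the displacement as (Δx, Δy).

(-1.9, -1.6)

The purple capsule was at about (6.8, 7.7) and moved to about (4.9, 6.1).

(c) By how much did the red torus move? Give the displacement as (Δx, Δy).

(0.2, 1.4)

From the two frames, the red torus sits at roughly (9.4, 1.7) before and (9.6, 3.1) after.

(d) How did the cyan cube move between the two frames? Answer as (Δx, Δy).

(-2.2, -0.2)

The cyan cube started near (10.5, 7.6) and ended near (8.3, 7.4).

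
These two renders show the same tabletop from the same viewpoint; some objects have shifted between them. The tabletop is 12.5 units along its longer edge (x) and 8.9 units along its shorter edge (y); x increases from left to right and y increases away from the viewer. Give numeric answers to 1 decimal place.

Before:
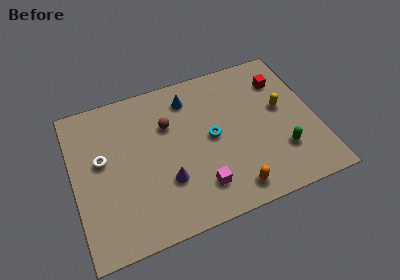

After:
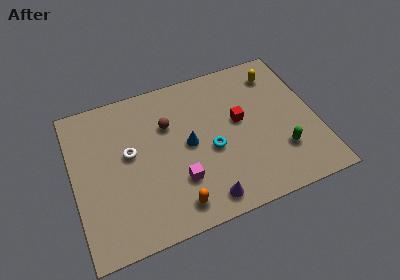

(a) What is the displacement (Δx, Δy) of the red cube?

(-2.4, -1.7)

From the two frames, the red cube sits at roughly (11.0, 6.7) before and (8.6, 5.0) after.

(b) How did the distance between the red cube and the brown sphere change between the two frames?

-2.3

Before: roughly 6.0 units apart; after: 3.7. That's 2.3 units closer together.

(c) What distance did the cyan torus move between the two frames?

0.7

The cyan torus was near (7.1, 4.5) before and (7.0, 3.8) after, so it travelled √(0.1² + 0.7²) ≈ 0.7 units.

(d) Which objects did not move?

the brown sphere and the green capsule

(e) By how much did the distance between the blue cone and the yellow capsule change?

+0.5

They were about 5.1 units apart before and 5.6 after — 0.5 units further apart.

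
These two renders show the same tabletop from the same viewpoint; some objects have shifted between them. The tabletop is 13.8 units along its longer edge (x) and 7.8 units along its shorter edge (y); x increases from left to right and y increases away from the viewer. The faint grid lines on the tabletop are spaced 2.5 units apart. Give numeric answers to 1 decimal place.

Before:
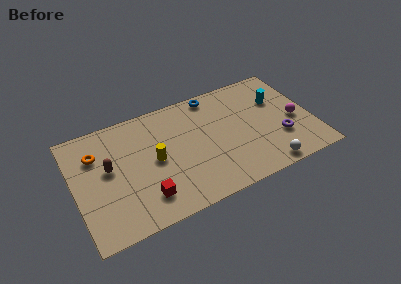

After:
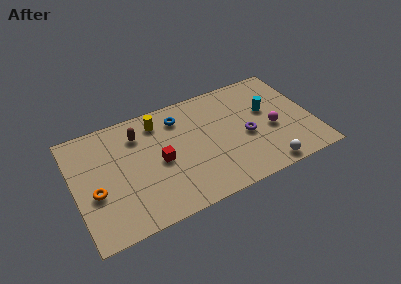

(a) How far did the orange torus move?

2.5

From (1.4, 5.6) to (1.1, 3.1), the orange torus covered √(0.3² + 2.5²) ≈ 2.5 units.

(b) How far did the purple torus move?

2.1

From (11.8, 2.5) to (9.9, 3.4), the purple torus covered √(1.9² + 0.9²) ≈ 2.1 units.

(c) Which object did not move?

the white sphere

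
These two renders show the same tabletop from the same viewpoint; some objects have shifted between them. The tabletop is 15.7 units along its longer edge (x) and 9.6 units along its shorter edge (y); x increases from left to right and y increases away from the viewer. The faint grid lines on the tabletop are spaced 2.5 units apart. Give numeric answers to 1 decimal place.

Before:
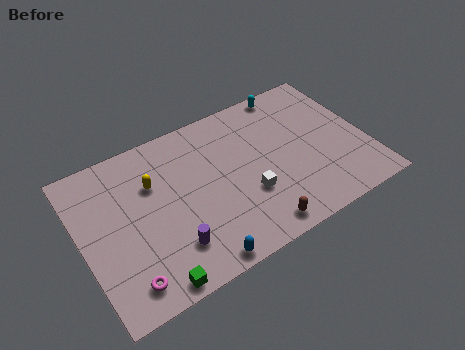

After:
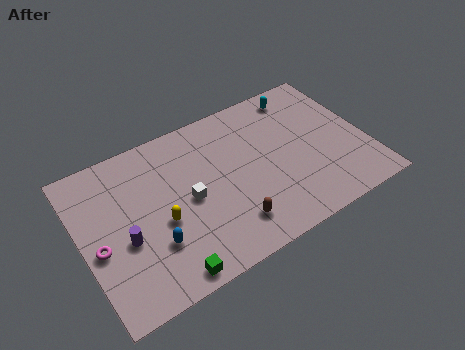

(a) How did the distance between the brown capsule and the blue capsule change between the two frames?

+0.9

They were about 3.3 units apart before and 4.2 after — 0.9 units further apart.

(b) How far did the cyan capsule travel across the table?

0.7

The cyan capsule was near (12.2, 8.8) before and (12.7, 8.3) after, so it travelled √(0.5² + 0.5²) ≈ 0.7 units.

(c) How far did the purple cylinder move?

2.8

The purple cylinder moved from about (4.5, 2.3) to (2.2, 3.9), a distance of √(2.3² + 1.6²) ≈ 2.8.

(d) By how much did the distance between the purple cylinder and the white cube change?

-0.8

They were about 4.5 units apart before and 3.7 after — 0.8 units closer together.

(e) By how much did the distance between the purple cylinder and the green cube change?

+1.5

They were about 2.0 units apart before and 3.5 after — 1.5 units further apart.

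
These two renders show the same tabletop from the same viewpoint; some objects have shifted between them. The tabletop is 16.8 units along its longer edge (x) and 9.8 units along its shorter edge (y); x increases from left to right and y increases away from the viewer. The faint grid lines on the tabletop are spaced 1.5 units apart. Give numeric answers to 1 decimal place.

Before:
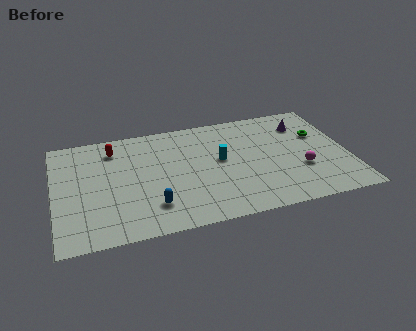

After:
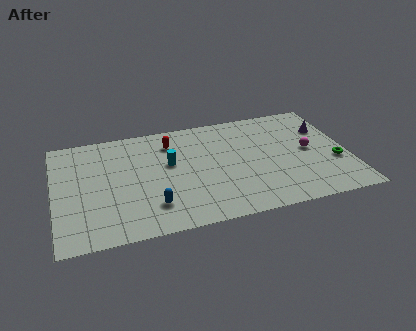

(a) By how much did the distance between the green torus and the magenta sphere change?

-1.2

They were about 3.2 units apart before and 2.0 after — 1.2 units closer together.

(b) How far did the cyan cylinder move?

2.9

The cyan cylinder moved from about (9.5, 5.4) to (6.6, 5.8), a distance of √(2.9² + 0.4²) ≈ 2.9.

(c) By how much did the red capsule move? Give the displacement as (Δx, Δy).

(3.3, -0.2)

The red capsule started near (3.5, 7.9) and ended near (6.8, 7.7).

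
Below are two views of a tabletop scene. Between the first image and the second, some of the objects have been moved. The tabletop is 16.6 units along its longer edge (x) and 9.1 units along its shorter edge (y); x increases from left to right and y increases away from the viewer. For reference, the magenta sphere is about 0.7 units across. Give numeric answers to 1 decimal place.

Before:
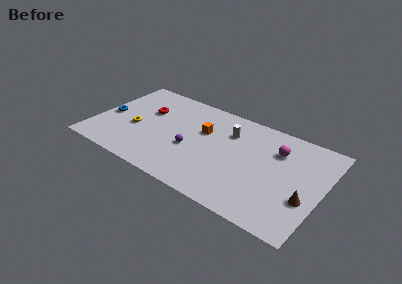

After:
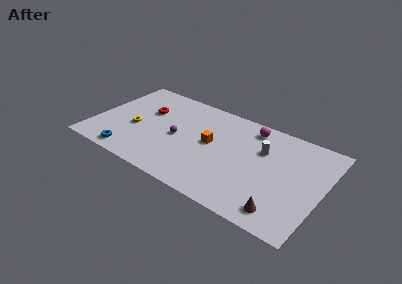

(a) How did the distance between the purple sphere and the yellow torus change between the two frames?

-1.1

The distance was about 4.2 in the first image and 3.1 in the second, so they moved 1.1 units closer together.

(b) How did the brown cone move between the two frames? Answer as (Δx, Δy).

(-1.4, -1.8)

The brown cone was at about (15.6, 3.2) and moved to about (14.2, 1.4).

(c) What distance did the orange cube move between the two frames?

1.1

The orange cube was near (7.8, 5.8) before and (8.5, 4.9) after, so it travelled √(0.7² + 0.9²) ≈ 1.1 units.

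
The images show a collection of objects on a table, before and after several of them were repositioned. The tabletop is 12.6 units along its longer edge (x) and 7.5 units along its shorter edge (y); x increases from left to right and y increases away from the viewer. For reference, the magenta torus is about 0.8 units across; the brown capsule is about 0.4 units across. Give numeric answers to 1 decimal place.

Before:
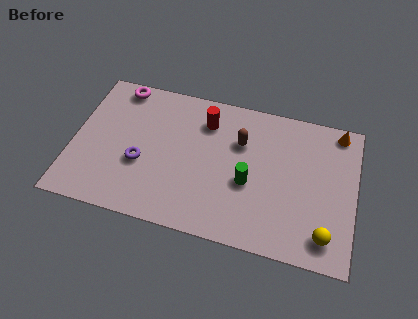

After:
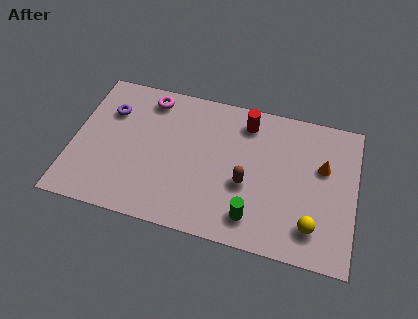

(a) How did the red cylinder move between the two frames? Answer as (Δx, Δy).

(1.8, 0.4)

From the two frames, the red cylinder sits at roughly (5.8, 5.8) before and (7.6, 6.2) after.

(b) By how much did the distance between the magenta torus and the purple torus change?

-2.0

Before: roughly 4.0 units apart; after: 2.0. That's 2.0 units closer together.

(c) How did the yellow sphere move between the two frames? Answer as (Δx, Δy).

(-0.6, 0.3)

From the two frames, the yellow sphere sits at roughly (11.4, 1.3) before and (10.8, 1.6) after.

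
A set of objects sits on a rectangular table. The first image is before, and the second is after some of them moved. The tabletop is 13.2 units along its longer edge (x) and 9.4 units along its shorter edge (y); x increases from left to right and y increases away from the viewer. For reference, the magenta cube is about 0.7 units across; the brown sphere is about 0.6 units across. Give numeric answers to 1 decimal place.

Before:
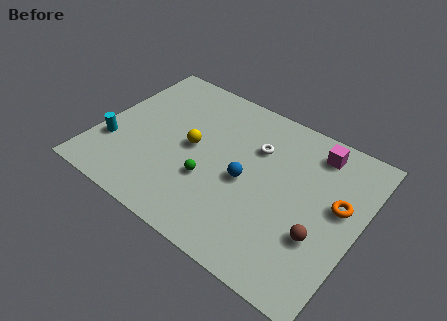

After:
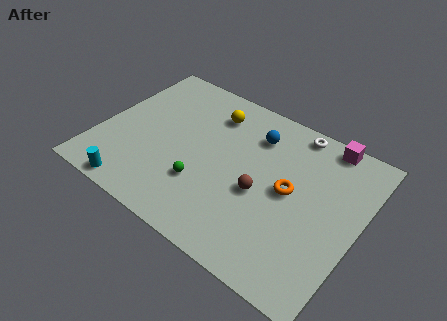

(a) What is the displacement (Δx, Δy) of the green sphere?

(-0.3, -0.4)

From the two frames, the green sphere sits at roughly (5.9, 3.3) before and (5.6, 2.9) after.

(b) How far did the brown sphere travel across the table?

3.2

The brown sphere moved from about (11.5, 3.2) to (8.4, 4.0), a distance of √(3.1² + 0.8²) ≈ 3.2.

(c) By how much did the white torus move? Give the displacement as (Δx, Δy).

(1.6, 2.0)

The white torus started near (7.7, 6.5) and ended near (9.3, 8.5).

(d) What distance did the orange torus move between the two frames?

2.5

From (12.1, 5.4) to (9.7, 4.9), the orange torus covered √(2.4² + 0.5²) ≈ 2.5 units.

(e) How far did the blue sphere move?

2.9

The blue sphere was near (7.6, 4.3) before and (7.5, 7.2) after, so it travelled √(0.1² + 2.9²) ≈ 2.9 units.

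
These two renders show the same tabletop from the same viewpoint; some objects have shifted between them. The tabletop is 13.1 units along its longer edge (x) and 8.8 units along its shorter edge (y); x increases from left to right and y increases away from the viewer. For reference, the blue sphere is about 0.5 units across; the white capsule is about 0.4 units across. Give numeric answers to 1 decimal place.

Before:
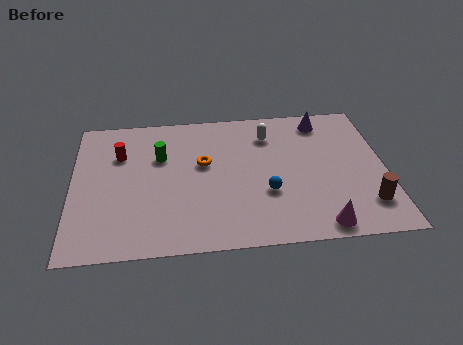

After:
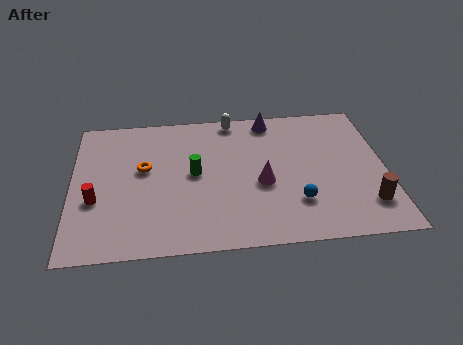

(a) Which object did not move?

the brown cylinder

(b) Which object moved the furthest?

the magenta cone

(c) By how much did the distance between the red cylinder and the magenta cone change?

-2.8

The distance was about 9.7 in the first image and 6.9 in the second, so they moved 2.8 units closer together.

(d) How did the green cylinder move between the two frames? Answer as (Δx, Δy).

(1.4, -1.2)

The green cylinder started near (3.7, 5.8) and ended near (5.1, 4.6).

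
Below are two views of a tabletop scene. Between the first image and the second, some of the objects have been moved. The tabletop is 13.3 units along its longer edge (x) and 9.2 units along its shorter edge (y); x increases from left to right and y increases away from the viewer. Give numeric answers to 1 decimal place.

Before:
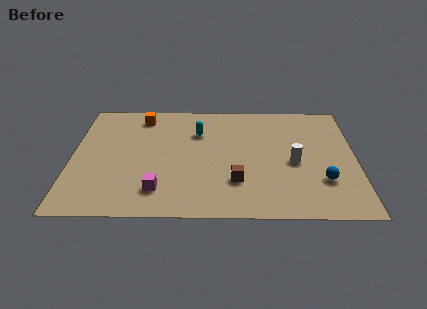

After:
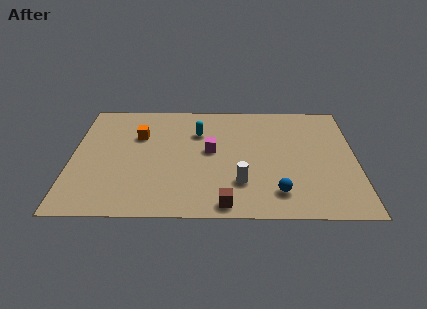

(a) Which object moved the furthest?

the magenta cube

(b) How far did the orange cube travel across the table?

1.6

The orange cube was near (3.2, 7.8) before and (3.1, 6.2) after, so it travelled √(0.1² + 1.6²) ≈ 1.6 units.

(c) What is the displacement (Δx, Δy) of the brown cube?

(-0.5, -1.7)

From the two frames, the brown cube sits at roughly (7.7, 2.6) before and (7.2, 0.9) after.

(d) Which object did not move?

the cyan capsule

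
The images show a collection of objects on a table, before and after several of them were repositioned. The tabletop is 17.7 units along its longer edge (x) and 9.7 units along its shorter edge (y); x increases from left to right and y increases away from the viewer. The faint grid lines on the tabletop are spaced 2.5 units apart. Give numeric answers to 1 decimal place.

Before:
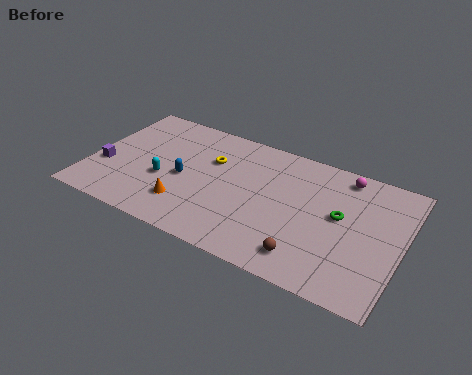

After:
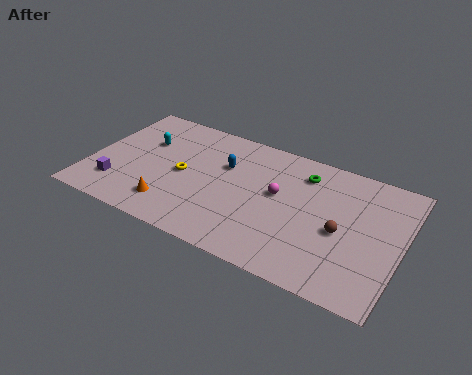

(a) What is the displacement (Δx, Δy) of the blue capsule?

(2.1, 2.0)

From the two frames, the blue capsule sits at roughly (5.4, 4.4) before and (7.5, 6.4) after.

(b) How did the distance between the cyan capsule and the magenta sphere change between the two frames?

-2.9

They were about 10.9 units apart before and 8.0 after — 2.9 units closer together.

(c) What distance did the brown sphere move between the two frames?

3.1

The brown sphere was near (12.8, 1.7) before and (14.4, 4.3) after, so it travelled √(1.6² + 2.6²) ≈ 3.1 units.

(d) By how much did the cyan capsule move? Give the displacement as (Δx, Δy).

(-1.5, 2.6)

The cyan capsule started near (4.3, 3.8) and ended near (2.8, 6.4).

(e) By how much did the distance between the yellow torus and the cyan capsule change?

-0.6

The distance was about 3.6 in the first image and 3.0 in the second, so they moved 0.6 units closer together.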